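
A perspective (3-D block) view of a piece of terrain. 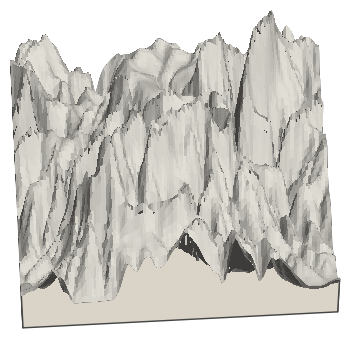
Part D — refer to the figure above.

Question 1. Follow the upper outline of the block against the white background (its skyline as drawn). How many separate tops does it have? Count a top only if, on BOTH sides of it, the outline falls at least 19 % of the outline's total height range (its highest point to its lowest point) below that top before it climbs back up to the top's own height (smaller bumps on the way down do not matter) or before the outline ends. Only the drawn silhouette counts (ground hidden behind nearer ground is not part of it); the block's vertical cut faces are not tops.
1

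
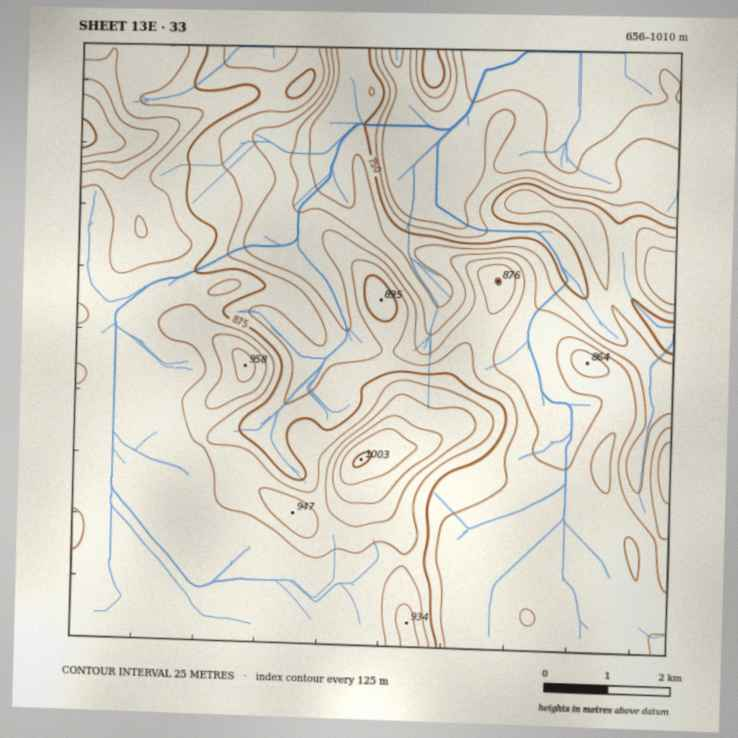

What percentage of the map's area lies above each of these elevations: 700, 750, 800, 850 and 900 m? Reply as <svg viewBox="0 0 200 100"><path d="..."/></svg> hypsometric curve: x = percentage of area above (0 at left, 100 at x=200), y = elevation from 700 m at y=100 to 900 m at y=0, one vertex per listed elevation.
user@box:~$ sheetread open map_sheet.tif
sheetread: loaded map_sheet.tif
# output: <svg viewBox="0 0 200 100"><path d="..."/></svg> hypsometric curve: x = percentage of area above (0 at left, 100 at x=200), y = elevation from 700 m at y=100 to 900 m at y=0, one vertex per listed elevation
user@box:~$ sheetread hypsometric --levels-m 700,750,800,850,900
<svg viewBox="0 0 200 100"><path d="M180 100l-9-25-21-25-50-25-69-25"/></svg>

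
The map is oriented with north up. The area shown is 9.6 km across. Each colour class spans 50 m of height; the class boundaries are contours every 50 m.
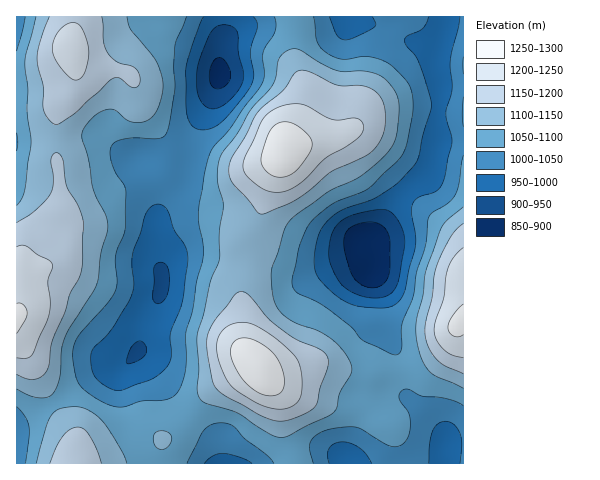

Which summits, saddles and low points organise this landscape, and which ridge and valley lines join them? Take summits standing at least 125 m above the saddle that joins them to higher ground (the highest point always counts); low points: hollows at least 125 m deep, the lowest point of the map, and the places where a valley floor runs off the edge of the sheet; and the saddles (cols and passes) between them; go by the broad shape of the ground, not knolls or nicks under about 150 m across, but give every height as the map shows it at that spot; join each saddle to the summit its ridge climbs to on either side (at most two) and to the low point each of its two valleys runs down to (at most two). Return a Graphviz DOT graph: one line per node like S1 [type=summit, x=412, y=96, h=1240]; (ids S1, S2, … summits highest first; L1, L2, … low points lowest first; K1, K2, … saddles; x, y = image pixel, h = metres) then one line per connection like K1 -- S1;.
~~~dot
graph terrain {
  S1 [type=summit, x=259, y=368, h=1290];
  S2 [type=summit, x=284, y=152, h=1286];
  S3 [type=summit, x=459, y=323, h=1259];
  S4 [type=summit, x=17, y=316, h=1258];
  L1 [type=low, x=371, y=269, h=866];
  L2 [type=low, x=220, y=74, h=885];
  K1 [type=saddle, x=248, y=260, h=1128];
  K2 [type=saddle, x=295, y=27, h=1081];
  K3 [type=saddle, x=189, y=417, h=1076];
  K4 [type=saddle, x=402, y=370, h=1060];
  K5 [type=saddle, x=190, y=159, h=1026];
  K1 -- S1;
  K1 -- S2;
  K1 -- L1;
  K1 -- L2;
  K2 -- S2;
  K2 -- L1;
  K2 -- L2;
  K3 -- S1;
  K3 -- S4;
  K3 -- L2;
  K4 -- S1;
  K4 -- S3;
  K4 -- L1;
  K5 -- S2;
  K5 -- S4;
  K5 -- L2;
}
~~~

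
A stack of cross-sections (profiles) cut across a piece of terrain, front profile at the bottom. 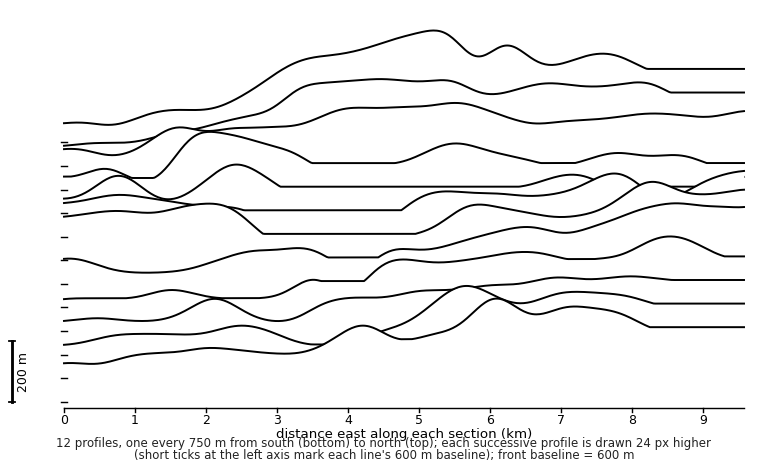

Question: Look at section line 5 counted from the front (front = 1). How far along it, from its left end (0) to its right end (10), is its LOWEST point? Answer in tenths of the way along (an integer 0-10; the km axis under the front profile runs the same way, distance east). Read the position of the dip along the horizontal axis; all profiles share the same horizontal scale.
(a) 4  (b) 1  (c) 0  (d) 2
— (b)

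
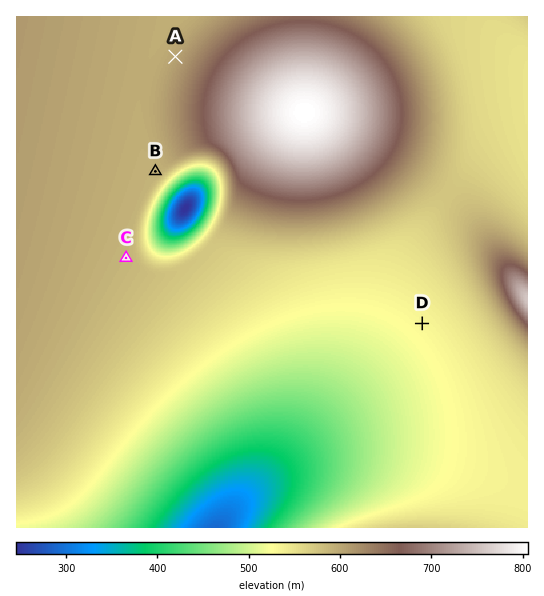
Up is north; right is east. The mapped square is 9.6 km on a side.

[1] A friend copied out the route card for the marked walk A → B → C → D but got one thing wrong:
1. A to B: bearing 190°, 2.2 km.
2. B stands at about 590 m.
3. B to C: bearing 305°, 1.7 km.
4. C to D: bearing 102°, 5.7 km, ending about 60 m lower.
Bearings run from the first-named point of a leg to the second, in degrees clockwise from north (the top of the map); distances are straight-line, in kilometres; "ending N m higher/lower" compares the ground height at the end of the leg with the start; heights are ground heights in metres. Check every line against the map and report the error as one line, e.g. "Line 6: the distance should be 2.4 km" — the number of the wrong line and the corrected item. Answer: Line 3: the bearing should be 199°.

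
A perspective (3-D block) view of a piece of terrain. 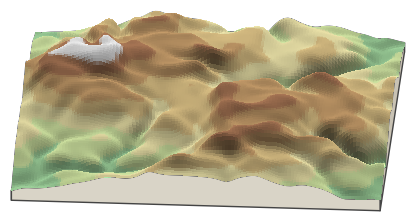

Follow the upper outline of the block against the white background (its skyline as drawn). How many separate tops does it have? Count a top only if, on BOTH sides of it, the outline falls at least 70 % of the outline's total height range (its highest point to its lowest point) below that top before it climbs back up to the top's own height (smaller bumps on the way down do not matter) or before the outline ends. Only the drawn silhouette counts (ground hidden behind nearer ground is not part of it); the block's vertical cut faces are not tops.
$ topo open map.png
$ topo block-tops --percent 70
0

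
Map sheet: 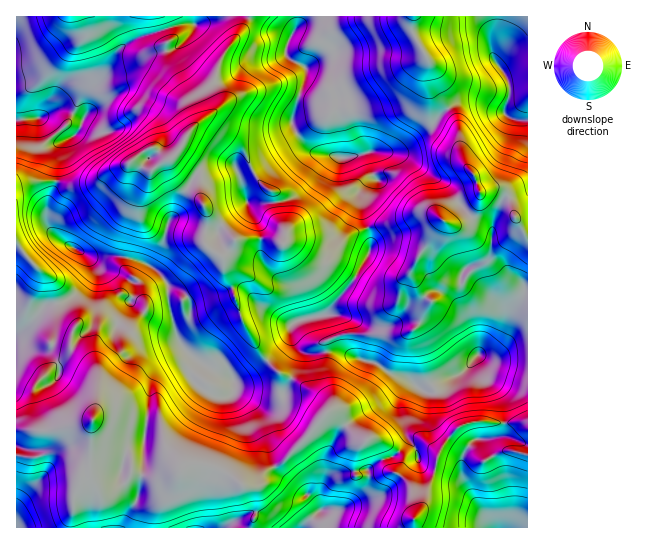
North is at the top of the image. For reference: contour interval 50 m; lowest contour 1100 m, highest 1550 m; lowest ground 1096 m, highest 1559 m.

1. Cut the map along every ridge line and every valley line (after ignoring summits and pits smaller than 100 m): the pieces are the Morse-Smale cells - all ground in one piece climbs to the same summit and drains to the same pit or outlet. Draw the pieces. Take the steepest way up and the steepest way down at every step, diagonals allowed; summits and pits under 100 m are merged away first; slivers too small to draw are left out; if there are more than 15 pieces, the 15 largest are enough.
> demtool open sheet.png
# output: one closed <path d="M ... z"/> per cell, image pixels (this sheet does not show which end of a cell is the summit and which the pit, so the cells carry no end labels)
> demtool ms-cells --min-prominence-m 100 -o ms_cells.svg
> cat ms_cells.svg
<path d="M298 16l-49 1-5 12-21 26-6 12-4 22 6 9 1 8-31 25-8 16-12 14 6 13 22 20 10 17 1 10-4 20 5 7 12 7 3 4 0 8 7 14 14 46 22 34 11 11 13 7 5-12 3-16-7-12-1-13 8-6 28-5 9-14 15-16 18-32 2-15-8-24 0-24 2-5 10-7-8-25-17 4-33-4-16-12-9-16 5-26 10-25-2-7-12-6-8-7 3-12 9-16z"/><path d="M449 109l-4 2-19 20-24 18-7 3-28 1 8 24-10 8-2 5 0 24 8 24-2 15-18 32-15 16-9 14-28 5-8 6 2 16 6 9 6 2 37-1 23 9 10 2 12 9 20 7 18 13 6 0 18-13 14-7 15-17 19 4 14-8 17-2 0-114-5-4-8-14-6-20-4-6-7-3-15 4-4-2-6-16-9-12-4-13-1-22z"/><path d="M87 255l-2 0 8 14-2 9-18 19-15 7-1 5 4 9 14 9-4 11 0 9 8 6 17 17 3 5 0 15-5 29 5-4 11-2 27 7 22 3 4 4 4 19 16 19 26 0 14 6 20 14 8 0 15-14 15-7 48-54-1-7-6-6-29-18-5 4-4 11-9 6-16 0-24-11-6 7-14 0-10-5-14-14 9-15-18-15-5-8-8-30-1-24-4-7-17-14-14-5-14-3-26 1z"/><path d="M170 159l-9 4-10 8-20-10-22 10-12 10-8 3-20 1-12-4-10 25 0 19 4 6 11 10 27 15 30 0 14 3 14 5 17 14 4 7 1 24 8 30 5 8 18 15-9 15 10 11 14 8 14 0 6-7 24 11 16 0 9-6 7-16-13-6-11-11-22-34-14-46-7-14 0-8-3-4-12-7-5-7 4-20-1-10-10-17-22-20z"/><path d="M331 411l-2 0-9 8-8 12-31 33-15 7-15 14-8 0-20-14-14-6-26 0-12 25-15 19-4 18 262 1-1-9 4-5 0-8-4-15-5-9-11-8 6-11 0-6-10-10-16-8-16 0z"/><path d="M413 16l-114 1-2 9-9 16-3 12 8 7 12 6 2 7-10 25-5 26 9 16 10 10 27 6 12 0 17-5 28 0 11-5 20-16 22-22-15-22-4-25-16-27z"/><path d="M249 16l-54 0-1 8-23 3-33 10-16 10-19 30-15 13-4 9 3 15-4 5-18-10-11 2-13 7 9 3 16 16 3 1-7 3-5 6-1 34 13 4 25-2 15-12 21-8 20-15 4 0 12 11 8-3 7-9 8-16 31-25-1-8-6-9 4-22 8-16 19-22z"/><path d="M527 349l-16 2-14 8-19-4-15 17-14 7-18 13-6 0-18-13-14-4-18-12-10-2-23-9-37 1-6-2-7 27 30 19 6 6 1 7 5 2 23 24 6 4 14-1 16 8 10 10 0 6-6 11 6 3 8 9 5 15 2 14 5-8 2-14 10-20 2-16 8-15 14-15 16-6 53 2z"/><path d="M70 360l-15 4-20 22-2 15 3 9 8 15 5 4-4 2-28-2-1 25 10 3 9 0 12-4 11-6 15-19 18-7 0 38-2 6-8 10-6 19-4 33 80 1 2-14 18-24 12-23 0-4-16-17-4-19-4-4-22-3-27-7-11 2-5 4 5-37-8-10z"/><path d="M194 16l-177 0-1 103 21 0 21-10 11 2 14 8 4-5-3-15 4-9 15-13 19-30 16-10 33-10 23-3z"/><path d="M489 421l-24 3-6 3-14 15-8 15-1 12-11 24-2 14-10 12 2 9 113-1 0-102-2-2z"/><path d="M497 16l-84 1-1 14 17 31 4 25 16 21 12-7 12-1 12 3 18 9 2-2 4-12 0-15-17-29 0-11 5-16z"/><path d="M473 100l-16 3-9 6 11 18 1 22 4 13 9 12 8 18 17-4 9 5 5 12 1 9 10 17 4 4 1-114-17-2-12-10z"/><path d="M91 421l-18 7-15 19-11 6-12 4-19-2 1 73 54-1 4-33 6-19 8-10 2-6z"/><path d="M55 181l-26 0-13 5 0 56 19 24 17 13 4 24 3 1 14-7 14-14 6-10 0-4-4-10-7-7-20-11-11-10-4-6 0-19z"/>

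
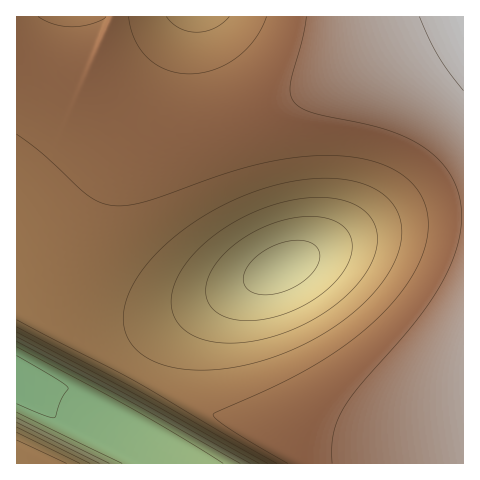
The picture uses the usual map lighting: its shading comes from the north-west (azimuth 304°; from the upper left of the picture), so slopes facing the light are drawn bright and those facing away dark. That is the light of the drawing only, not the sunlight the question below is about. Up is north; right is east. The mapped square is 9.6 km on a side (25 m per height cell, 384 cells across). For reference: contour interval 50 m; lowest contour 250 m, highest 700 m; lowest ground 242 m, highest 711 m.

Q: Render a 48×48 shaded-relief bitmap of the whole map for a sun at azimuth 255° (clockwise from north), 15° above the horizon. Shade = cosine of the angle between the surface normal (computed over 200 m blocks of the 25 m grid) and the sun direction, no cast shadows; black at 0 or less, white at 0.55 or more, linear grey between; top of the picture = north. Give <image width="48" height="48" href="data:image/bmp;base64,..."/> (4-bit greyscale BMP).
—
<image width="48" height="48" href="data:image/bmp;base64,Qk32BAAAAAAAAHYAAAAoAAAAMAAAADAAAAABAAQAAAAAAIAEAAATCwAAEwsAABAAAAAAAAAAAAAAABEREQAiIiIAMzMzAERERABVVVUAZmZmAHd3dwCIiIgAmZmZAKqqqgC7u7sAzMzMAN3d3QDu7u4A////AHdkEAAAJWd3d3ibzv/+yoh3d3d3d3d3d2UgAAAUZ3d3eIrO//7KmHd3d3d3d3d3dyAAABRnd3d3is7//tuYd3d3d3d3d3d3dwAAE2d3d3eKze/+25h3d3d3d3d3d3d3dwATV3d3d4m97/7bmHd3d3d3d3d3d3d3dxNXd3d3ib3v/tuYd3d3d3d3d3d3d3d3d2d3d3eJve/+25h3d3d3d3d3d3d3d3d3d3d3d4m97/7bl3d3d3d3d3d3h3d3d3d3d3d3ib3v/tuXd3d3d3d3d3eIiIiId3d3d3eJve/+25d3d3d3d3d3d3iIiIiIiHd3d4m87/7bl3ZmZmZ3d3d3d4iIiIiIiIh3d7zv/tuYd2ZmZmZmd3d3d4iIiIiIiIiId+/+3Jh3ZmZmZmZmZ3d3d4iIiIiIiIiIiP/sqHd3ZmZmZmZmZnd3d4iIiIiIiIiIiNyod3d3ZmZmZmZmZmd3d4iIiIiIiIiIiJh3d3d3ZmZmZmZmZmZ3d4iIiIiIiIiIiHd3d3d3ZmZmZVVWZmZ3d4iIiIiIiIiIiHd3d3d3ZmZmVVVVZmZ3d4iIiZmZmIiIiHd3d3d3ZmZmVVVVZmZnd4iImZmZmZiIiHd3d3d3dmZmZVVVVmZnd4iJmZmZmZmIiHd3d3d3dmZmZVVVVmZnd4iJmZmZmZmYiHd3d3d3d2ZmZmVVZmZnd4iJmZmZmZmZiHd3d3d3d3ZmZmZmZmZnd4iJmZmZmZmZmHd3d3d3d3dmZmZmZmZnd4iJmZmZmZmZmXd3d3d3d3d2ZmZmZmZnd4iJmZmZmZmZmXd3d3d3d3d3ZmZmZmZnd4iImZmZmZmZmXd3d3d3d3d3d2ZmZmZ3d4iImZmZmZmZmXd3d3d3d3d3d3dmZmd3d3iIiZmZmZmZmXd3d3d3d3d3d3d3d3d3d3iIiZmZmZmZmXd3d3d3d3d3d3d3d3d3d3iIiJmZmZmZmXd3d3d3d3d3d3d3d3d3d3iIiIiZmZmZiHd3d3d3d3d3d3d3d3d3d3iIiIiImZmIiHd3d3d3d3d3d3d3d3d3d3eIiIiIiIiIiHd3d3d3d3d3d3d3d3d3d3eIiIiIiIiIiHd3d3d3d3d3d3d3d3d3d3eIiIiIiIiIiHd3d3d3d3d3d3d3d3d3d3d4iIiIiIiIiHd3d3d3d3d3d3d3d3d3d3d3iIiIiIiIiHd3d3d3d3d3d3d3d3d3d3d3iIiIiIiIiHd3d3d3d3d3d3d3d3d3d3d3d4iIiIiIiHd3d3d3d3d3d3d3d3d4iIh3d3d4iIiIiHd3d3d3d3d3d3d3d3iIiIiId3d3d3eIiHd3d3d3d3Znd3d3d4iIiIiIh3d3d3d3d3d3d3d3dmZmZ3d3eIiIiIiIh3d3d3d3d3d3d3d3ZmZmZnd3eIiIiIiIiHd3d3d3d3d3d3d3ZmZmZmd3eIiIiIiIiHd3d3d3d3d3d3eHZmZmZmd3iIiIiIiIiId3d3d3d2Zmd3eHZmVmZmd3iIiIiIiIiId3d3d3d2ZmZ3d4dlVVZmd3iIiIiIiIiId3d3d3dw=="/>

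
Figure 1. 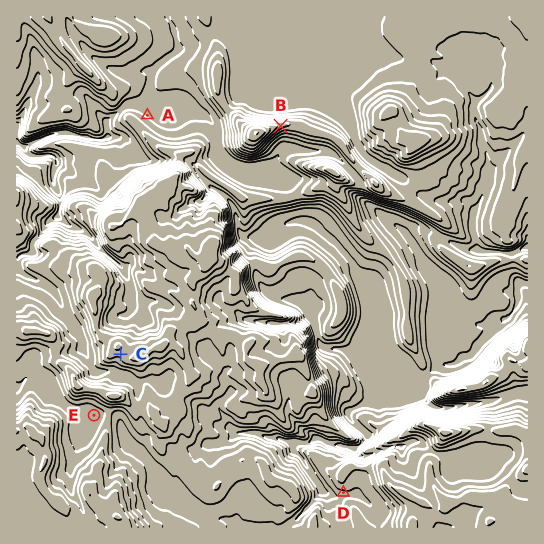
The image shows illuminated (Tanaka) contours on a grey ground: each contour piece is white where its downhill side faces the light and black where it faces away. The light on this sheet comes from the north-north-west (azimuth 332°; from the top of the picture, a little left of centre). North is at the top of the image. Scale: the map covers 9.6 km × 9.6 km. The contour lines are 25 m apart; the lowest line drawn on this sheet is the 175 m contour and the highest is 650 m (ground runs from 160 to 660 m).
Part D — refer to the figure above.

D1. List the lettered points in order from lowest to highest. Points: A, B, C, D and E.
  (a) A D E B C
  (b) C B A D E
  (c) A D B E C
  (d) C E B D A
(c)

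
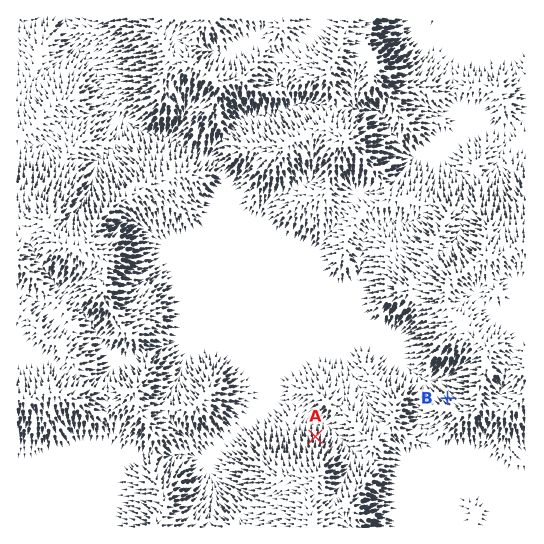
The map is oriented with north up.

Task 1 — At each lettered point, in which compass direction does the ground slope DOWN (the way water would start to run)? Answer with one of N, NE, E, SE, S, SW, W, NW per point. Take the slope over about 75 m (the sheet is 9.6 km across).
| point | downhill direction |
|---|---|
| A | N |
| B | NW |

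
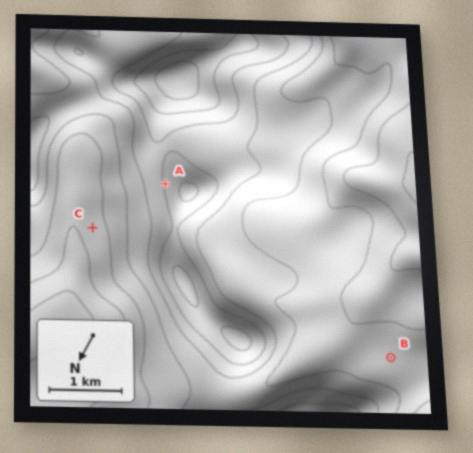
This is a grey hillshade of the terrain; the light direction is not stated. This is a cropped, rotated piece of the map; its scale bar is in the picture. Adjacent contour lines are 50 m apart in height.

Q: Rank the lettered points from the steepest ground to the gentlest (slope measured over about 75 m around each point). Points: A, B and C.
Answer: A C B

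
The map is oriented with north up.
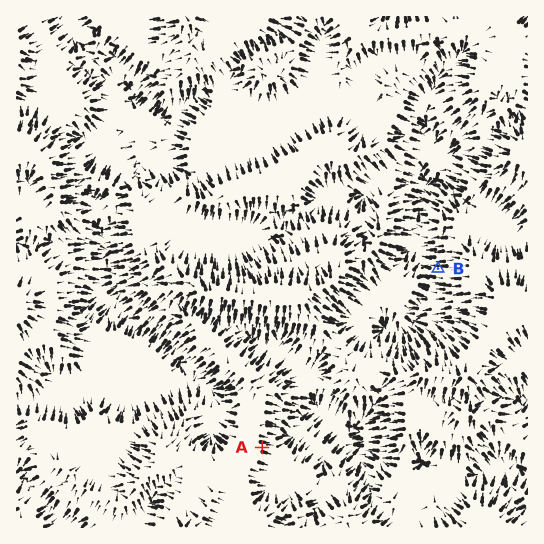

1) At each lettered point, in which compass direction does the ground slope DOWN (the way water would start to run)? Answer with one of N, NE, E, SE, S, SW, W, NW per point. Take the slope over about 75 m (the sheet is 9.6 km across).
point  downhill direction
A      E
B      W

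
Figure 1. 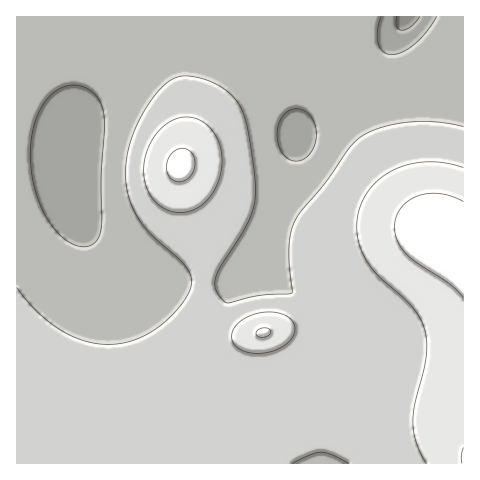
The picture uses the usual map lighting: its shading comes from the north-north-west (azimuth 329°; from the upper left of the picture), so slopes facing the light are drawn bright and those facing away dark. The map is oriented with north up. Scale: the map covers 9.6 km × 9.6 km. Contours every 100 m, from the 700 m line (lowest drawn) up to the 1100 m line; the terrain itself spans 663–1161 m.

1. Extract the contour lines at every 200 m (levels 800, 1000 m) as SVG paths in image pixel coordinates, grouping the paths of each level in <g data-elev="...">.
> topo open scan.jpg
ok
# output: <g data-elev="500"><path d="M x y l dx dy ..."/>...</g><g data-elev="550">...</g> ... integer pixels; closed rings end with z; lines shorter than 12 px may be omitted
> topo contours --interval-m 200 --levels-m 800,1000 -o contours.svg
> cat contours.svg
<g data-elev="800"><path d="M81 247l-8-3-10-6-8-8-8-12-11-26-6-31 2-29 4-13 5-11 7-10 7-7 8-4 10-2 12 3 10 7 7 10 2 15-3 55 0 55-3 8-3 5-6 3z"/><path d="M291 160l-7-5-4-7-3-9 1-10 2-9 5-7 7-4 7 0 8 3 6 7 3 10 0 10-3 10-6 8-8 4z"/><path d="M437 17l-10 15-11 11-12 8-12 4-8-3-5-7-2-13 4-15"/></g><g data-elev="1000"><path d="M249 353l18-1 18-7 6-5 3-7 1-6-3-6-8-6-14-3-15 2-13 6-9 9-1 6 0 5 6 8z"/><path d="M172 211l15 1 15-7 12-13 7-18 1-19-5-17-10-13-14-7-15 0-14 8-12 14-7 18-1 17 4 17 10 12z"/><path d="M463 168l-17-5-19-1-17 2-17 6-13 9-11 11-8 14-4 16 1 21 9 21 12 15 33 30 8 11 5 11 2 13-1 15-11 47-2 19 3 19 10 21"/></g>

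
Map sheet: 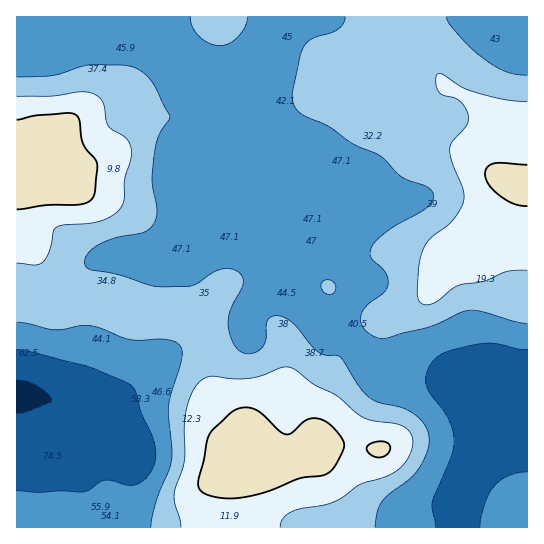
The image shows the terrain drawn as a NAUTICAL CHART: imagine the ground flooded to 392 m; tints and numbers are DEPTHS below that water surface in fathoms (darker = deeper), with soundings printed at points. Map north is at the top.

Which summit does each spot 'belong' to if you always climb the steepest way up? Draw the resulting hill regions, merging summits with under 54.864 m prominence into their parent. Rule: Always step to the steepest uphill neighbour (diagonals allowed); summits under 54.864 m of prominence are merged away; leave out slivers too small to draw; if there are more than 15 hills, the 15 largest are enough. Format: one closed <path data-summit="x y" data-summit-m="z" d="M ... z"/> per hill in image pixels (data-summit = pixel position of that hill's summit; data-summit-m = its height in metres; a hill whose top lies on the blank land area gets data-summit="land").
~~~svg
<path data-summit="land" d="M226 97l-1 8 3 9 56 133 1 28 3 11-18 3-13 10-8 8-6 17-34 1-18 8-45 46-47 37-22-9-7 0-23-8-10 2-20 0-1 126 511 1 1-115-71-30-28-4-44 0-12-9-16-27-10-11-9-5-16-3-9-7 6 3 7-1 17-8 12-16 1-16-27-37-28-68z"/><path data-summit="land" d="M527 16l-249 0-2 11-11 26-15 15-23 7-19-1 11 11 9 16 73 73 28 68 27 37-1 16-8 12-13 9-18 3 6 5 16 3 9 5 10 11 16 27 12 9 44 0 28 4 69 29 2-1z"/><path data-summit="land" d="M126 17l-59 0-20 8-14 18-17 3 0 355 21 0 10-2 23 8 7 0 21 9 48-37 45-46 18-8 34-1 6-17 8-8 13-10 18-3-5-43-52-122-6-16 0-7-6-13-12-12-21-12-36-36-7-4z"/>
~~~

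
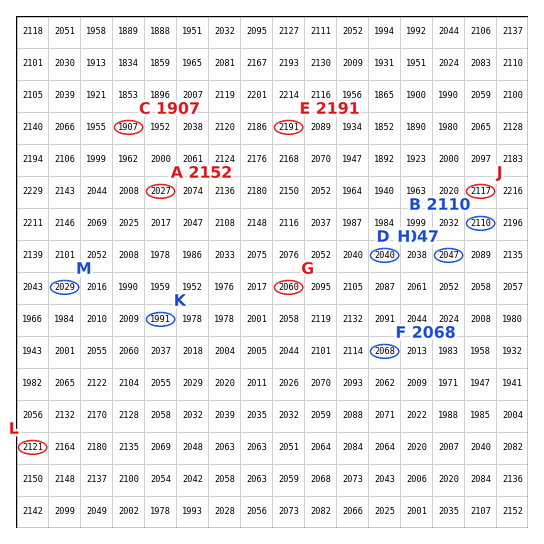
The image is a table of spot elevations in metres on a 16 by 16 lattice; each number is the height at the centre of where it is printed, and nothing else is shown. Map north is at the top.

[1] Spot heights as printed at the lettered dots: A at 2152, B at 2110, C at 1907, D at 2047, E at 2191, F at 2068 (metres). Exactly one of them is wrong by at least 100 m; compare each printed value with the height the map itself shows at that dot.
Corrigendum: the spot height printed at A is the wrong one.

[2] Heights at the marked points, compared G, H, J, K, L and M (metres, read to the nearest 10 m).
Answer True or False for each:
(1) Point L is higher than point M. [True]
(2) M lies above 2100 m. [False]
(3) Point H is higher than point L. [False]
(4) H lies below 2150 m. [True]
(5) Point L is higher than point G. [True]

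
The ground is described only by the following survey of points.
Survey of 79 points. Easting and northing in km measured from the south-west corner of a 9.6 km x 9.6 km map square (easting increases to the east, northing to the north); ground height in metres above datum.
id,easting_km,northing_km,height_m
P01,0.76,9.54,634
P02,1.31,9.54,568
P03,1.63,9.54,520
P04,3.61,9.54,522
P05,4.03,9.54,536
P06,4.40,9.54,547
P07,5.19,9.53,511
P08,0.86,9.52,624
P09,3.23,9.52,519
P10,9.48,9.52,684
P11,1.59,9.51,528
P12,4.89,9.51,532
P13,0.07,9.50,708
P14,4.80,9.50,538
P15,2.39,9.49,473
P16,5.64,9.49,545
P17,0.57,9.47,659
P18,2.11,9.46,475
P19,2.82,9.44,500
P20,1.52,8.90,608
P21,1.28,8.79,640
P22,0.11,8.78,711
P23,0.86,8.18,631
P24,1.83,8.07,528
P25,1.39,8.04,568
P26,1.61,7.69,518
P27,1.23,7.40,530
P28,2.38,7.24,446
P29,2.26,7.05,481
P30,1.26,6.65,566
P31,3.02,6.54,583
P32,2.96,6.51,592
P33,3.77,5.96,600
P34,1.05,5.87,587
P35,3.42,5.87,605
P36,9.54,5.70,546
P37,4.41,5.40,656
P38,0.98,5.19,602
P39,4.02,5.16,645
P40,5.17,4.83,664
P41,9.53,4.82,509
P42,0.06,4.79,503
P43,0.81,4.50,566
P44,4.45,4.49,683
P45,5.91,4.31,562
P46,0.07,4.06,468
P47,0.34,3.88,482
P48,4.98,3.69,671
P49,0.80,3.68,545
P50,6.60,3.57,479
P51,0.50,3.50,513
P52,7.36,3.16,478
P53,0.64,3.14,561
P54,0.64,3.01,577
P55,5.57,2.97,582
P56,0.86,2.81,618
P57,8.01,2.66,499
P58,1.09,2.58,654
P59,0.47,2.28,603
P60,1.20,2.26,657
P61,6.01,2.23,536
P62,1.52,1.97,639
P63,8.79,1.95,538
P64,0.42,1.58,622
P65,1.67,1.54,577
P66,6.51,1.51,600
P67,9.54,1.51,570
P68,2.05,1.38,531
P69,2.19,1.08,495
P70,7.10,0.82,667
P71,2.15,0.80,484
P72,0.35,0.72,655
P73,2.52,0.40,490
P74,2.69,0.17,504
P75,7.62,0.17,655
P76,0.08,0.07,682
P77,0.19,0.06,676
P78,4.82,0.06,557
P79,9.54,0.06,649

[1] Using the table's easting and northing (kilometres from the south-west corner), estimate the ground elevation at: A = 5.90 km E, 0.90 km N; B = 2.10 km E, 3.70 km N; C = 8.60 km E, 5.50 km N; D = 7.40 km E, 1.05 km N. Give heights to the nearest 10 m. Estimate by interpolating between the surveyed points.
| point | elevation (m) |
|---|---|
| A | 590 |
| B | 650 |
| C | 520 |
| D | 650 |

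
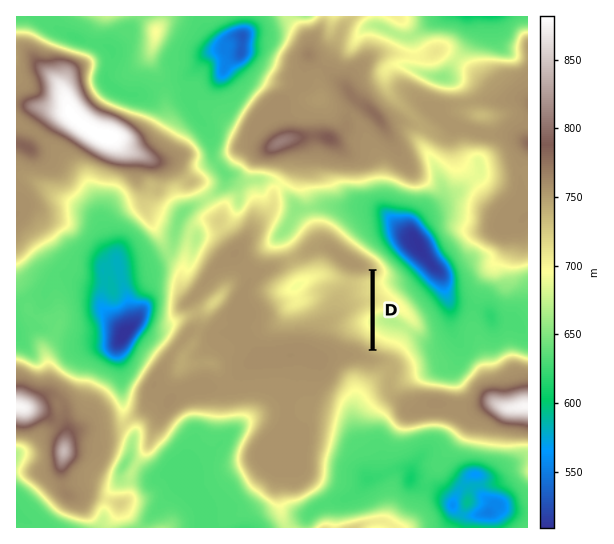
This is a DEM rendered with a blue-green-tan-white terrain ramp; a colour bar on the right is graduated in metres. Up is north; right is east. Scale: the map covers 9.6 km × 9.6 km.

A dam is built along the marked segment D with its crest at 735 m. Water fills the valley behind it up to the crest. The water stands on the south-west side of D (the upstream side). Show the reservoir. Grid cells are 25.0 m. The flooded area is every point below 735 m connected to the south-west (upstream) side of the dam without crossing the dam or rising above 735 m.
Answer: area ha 171.7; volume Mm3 27.79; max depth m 45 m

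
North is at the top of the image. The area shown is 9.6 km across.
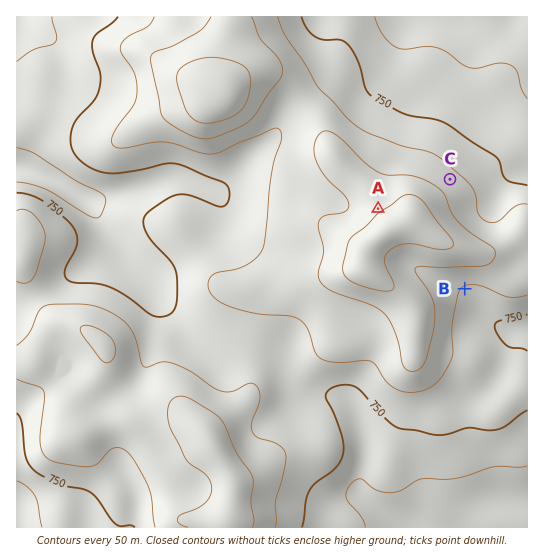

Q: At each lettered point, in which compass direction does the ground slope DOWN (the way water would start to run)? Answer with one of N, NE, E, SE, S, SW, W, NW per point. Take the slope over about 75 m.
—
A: NW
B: SE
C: NE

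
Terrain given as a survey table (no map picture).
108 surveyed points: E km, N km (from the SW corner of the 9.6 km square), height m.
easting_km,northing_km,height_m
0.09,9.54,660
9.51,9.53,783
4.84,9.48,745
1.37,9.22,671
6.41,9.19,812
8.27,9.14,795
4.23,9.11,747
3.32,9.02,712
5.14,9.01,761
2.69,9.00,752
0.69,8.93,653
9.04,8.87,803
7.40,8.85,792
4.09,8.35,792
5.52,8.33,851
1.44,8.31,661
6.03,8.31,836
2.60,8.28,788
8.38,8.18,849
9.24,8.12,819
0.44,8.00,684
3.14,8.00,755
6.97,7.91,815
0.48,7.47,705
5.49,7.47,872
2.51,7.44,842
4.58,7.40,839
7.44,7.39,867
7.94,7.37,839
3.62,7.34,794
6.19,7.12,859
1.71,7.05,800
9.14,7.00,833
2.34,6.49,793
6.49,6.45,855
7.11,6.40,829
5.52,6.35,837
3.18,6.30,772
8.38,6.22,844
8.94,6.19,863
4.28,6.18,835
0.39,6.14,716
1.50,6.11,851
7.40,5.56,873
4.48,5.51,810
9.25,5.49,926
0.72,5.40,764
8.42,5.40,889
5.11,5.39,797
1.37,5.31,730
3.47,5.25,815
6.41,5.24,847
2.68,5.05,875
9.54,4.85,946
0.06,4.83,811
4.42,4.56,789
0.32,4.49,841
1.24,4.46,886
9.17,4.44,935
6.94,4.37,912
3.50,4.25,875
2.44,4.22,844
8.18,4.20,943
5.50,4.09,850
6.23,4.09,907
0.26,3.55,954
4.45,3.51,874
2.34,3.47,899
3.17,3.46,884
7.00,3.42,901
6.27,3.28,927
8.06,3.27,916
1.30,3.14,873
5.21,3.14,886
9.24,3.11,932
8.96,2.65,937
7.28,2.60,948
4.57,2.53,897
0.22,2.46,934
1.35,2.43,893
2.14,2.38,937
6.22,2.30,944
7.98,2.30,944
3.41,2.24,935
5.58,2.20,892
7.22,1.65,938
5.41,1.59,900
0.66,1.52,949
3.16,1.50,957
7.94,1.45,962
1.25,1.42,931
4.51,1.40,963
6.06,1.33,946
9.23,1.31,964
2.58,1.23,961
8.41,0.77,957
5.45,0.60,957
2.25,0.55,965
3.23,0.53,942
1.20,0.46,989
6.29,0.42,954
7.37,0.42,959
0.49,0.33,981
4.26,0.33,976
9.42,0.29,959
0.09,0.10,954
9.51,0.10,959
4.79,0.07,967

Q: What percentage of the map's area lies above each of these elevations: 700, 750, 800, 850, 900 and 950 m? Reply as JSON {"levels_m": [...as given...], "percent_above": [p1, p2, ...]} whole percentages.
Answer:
{"levels_m": [700, 750, 800, 850, 900, 950], "percent_above": [94, 89, 79, 57, 37, 14]}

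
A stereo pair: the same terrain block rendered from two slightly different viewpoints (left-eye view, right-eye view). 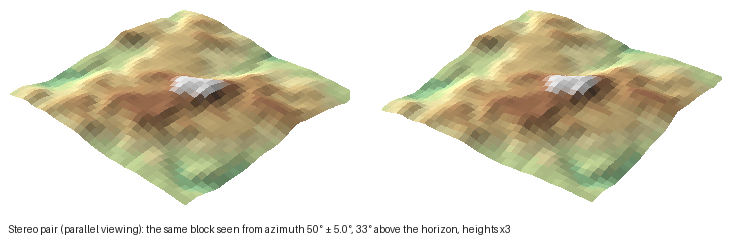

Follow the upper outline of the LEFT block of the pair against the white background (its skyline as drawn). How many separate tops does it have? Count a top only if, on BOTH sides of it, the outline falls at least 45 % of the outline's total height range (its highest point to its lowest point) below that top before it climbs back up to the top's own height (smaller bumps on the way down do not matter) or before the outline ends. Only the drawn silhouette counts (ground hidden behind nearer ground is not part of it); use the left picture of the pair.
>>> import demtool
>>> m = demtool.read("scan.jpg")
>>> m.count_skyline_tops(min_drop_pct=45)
1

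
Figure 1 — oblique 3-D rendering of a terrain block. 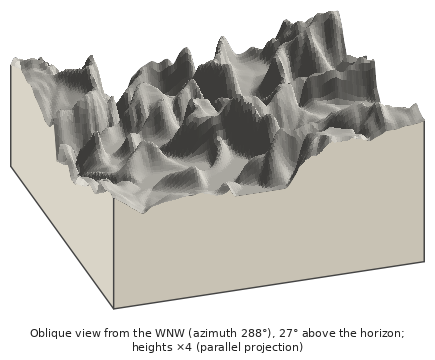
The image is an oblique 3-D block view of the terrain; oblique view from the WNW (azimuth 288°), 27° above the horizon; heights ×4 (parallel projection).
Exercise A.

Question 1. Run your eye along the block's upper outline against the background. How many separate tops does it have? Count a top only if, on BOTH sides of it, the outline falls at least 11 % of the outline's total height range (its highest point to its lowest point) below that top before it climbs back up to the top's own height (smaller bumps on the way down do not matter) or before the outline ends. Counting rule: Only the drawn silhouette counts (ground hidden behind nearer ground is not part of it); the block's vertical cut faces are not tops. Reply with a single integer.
4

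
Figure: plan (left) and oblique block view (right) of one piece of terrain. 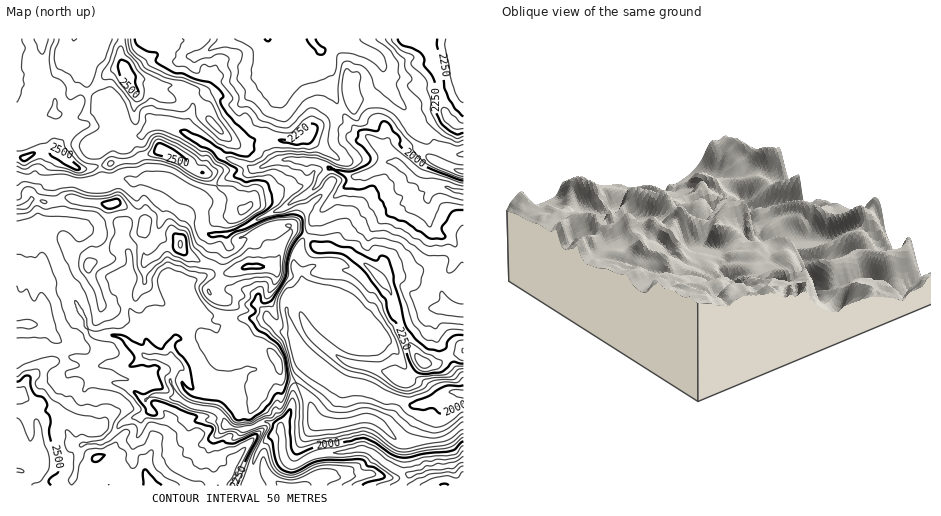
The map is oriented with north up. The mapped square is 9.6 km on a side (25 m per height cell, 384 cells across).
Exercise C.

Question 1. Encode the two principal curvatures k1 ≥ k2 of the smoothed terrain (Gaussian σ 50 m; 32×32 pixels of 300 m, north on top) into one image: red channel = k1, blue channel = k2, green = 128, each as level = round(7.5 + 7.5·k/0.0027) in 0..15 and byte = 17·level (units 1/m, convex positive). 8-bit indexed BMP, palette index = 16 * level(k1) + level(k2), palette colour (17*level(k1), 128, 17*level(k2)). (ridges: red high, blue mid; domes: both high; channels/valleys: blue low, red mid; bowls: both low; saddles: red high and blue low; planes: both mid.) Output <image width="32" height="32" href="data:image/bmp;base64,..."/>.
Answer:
<image width="32" height="32" href="data:image/bmp;base64,Qk02CAAAAAAAADYEAAAoAAAAIAAAACAAAAABAAgAAAAAAAAEAAATCwAAEwsAAAABAAAAAAAAAIAAABGAAAAigAAAM4AAAESAAABVgAAAZoAAAHeAAACIgAAAmYAAAKqAAAC7gAAAzIAAAN2AAADugAAA/4AAAACAEQARgBEAIoARADOAEQBEgBEAVYARAGaAEQB3gBEAiIARAJmAEQCqgBEAu4ARAMyAEQDdgBEA7oARAP+AEQAAgCIAEYAiACKAIgAzgCIARIAiAFWAIgBmgCIAd4AiAIiAIgCZgCIAqoAiALuAIgDMgCIA3YAiAO6AIgD/gCIAAIAzABGAMwAigDMAM4AzAESAMwBVgDMAZoAzAHeAMwCIgDMAmYAzAKqAMwC7gDMAzIAzAN2AMwDugDMA/4AzAACARAARgEQAIoBEADOARABEgEQAVYBEAGaARAB3gEQAiIBEAJmARACqgEQAu4BEAMyARADdgEQA7oBEAP+ARAAAgFUAEYBVACKAVQAzgFUARIBVAFWAVQBmgFUAd4BVAIiAVQCZgFUAqoBVALuAVQDMgFUA3YBVAO6AVQD/gFUAAIBmABGAZgAigGYAM4BmAESAZgBVgGYAZoBmAHeAZgCIgGYAmYBmAKqAZgC7gGYAzIBmAN2AZgDugGYA/4BmAACAdwARgHcAIoB3ADOAdwBEgHcAVYB3AGaAdwB3gHcAiIB3AJmAdwCqgHcAu4B3AMyAdwDdgHcA7oB3AP+AdwAAgIgAEYCIACKAiAAzgIgARICIAFWAiABmgIgAd4CIAIiAiACZgIgAqoCIALuAiADMgIgA3YCIAO6AiAD/gIgAAICZABGAmQAigJkAM4CZAESAmQBVgJkAZoCZAHeAmQCIgJkAmYCZAKqAmQC7gJkAzICZAN2AmQDugJkA/4CZAACAqgARgKoAIoCqADOAqgBEgKoAVYCqAGaAqgB3gKoAiICqAJmAqgCqgKoAu4CqAMyAqgDdgKoA7oCqAP+AqgAAgLsAEYC7ACKAuwAzgLsARIC7AFWAuwBmgLsAd4C7AIiAuwCZgLsAqoC7ALuAuwDMgLsA3YC7AO6AuwD/gLsAAIDMABGAzAAigMwAM4DMAESAzABVgMwAZoDMAHeAzACIgMwAmYDMAKqAzAC7gMwAzIDMAN2AzADugMwA/4DMAACA3QARgN0AIoDdADOA3QBEgN0AVYDdAGaA3QB3gN0AiIDdAJmA3QCqgN0Au4DdAMyA3QDdgN0A7oDdAP+A3QAAgO4AEYDuACKA7gAzgO4ARIDuAFWA7gBmgO4Ad4DuAIiA7gCZgO4AqoDuALuA7gDMgO4A3YDuAO6A7gD/gO4AAID/ABGA/wAigP8AM4D/AESA/wBVgP8AZoD/AHeA/wCIgP8AmYD/AKqA/wC7gP8AzID/AN2A/wDugP8A/4D/AJW1hJWVhpeFlrinppaXt9Rwlvbl98e2tdPj87Czx9nFl5a2p6OnhqeEt3Z2h4aG95D1hGCAx9jX17SAopOAgKCGl6eGksbWp5THhoeGlabX9+CDs8VwgHCAcJbYt5aXo5a3dYWVs6DlgreolrbFsML084GD57enl3WV6MfX9vfklbiWpbe32JCgxqWWtcWgwMDQkIG42ef39+fIl4Z1ZOeFtaWmhoanyNeg9sawsKDXx+jVkLfHhXanqJWVc4aGtcilhpaFlqenkLDAkOfHt4aXuLWw9qeFdoSCgKGUkoOA5ZR1hbeElKS3qLTSpJiHhZenxvO1dHWEc3PH+dWDhLSEtqampYWFhZSn1pCmhpeXhXXno3R1g9b397eT1fnnk4aFlZSVp6e4k5KitaaXl5eXlvmRdJT3tXR0hoH4laTohoanpriSkpKmlqiUhaiGd6fHtYCU94R2d3Zi5rZ1hci4t6d2lMSWp5aGl5eGloaWtYPBkdeFd3d3dJT2hoWmhoeGp4dzp7inlIaXh3eDpLXEkPSBt4aHd4WEx8eGdXWFh5aXhYWmppTWhpaGhNfXt7TB5HGGd3Z2hZXmpnSHhoiXhqiEhdZ1dZTXZHaC1MWUhHL2ooOVhoamtueEl4eGh4eGpoSm54WFo+djc6bExOf49/mQk7W2paT3poeXl4eXh4eUl6W3p5ajx9TX9qWVdKaG1qCkxrTV1pSol5eWqLaHh4WodYW2hKWklPmlc6TDxJWW9qDIt4WWlZeYhoWEtYV2hoZ2dqZ0psijxrOStMCw9ef5w3WHp5aEloaGhJen1oOVdYR0xaTEyKOElpWXufjAkKLkgpaYl4eFdYaFl7jE9eb3+PX3+IK1hoaGdXWmuMjGsKD2kZanl4eXl5S4hLOTcoCQcHGidYWHhYKjwraV15a35qD5onW3l5aUgnCgonOlo/f05IOTc3KC9vr304CAtqeV87DAkZCmg5OU9vj35cf3hHPV5Pf09/fYxYCQxraAgICg9tjIx5ODtve0cnSUpqRkdYWFlKP6loJwtfemtuf36MaGhYRyg6WlpIOkh4aFlse2loa0kZGBg6b4lZamloTI2ZaVo8aDp8iTpviWl6inlYV2dPZjhZaU6KZ0uHV1ZaanlaPHdKTGhpT5pYaXp5XIhXZz96TIuKS2pKWDhXZ2lpeFxbfHtoR2hdd1hoenp5WlhKX3pcbW6LalhZZ2d4eGh4TXh4aEp6eF1nWGh6WGdoXW6MellYSDlaiWdYeHh4d3dNi4lnWVlqbGdZanpXV3hnT3poOEhHKkuLeWh4eHh4aFxoWFdJSlx6aGlLi3hIeHc/ZShpeXt8WSlZWGlpeno7aWlaW12cbHhYY="/>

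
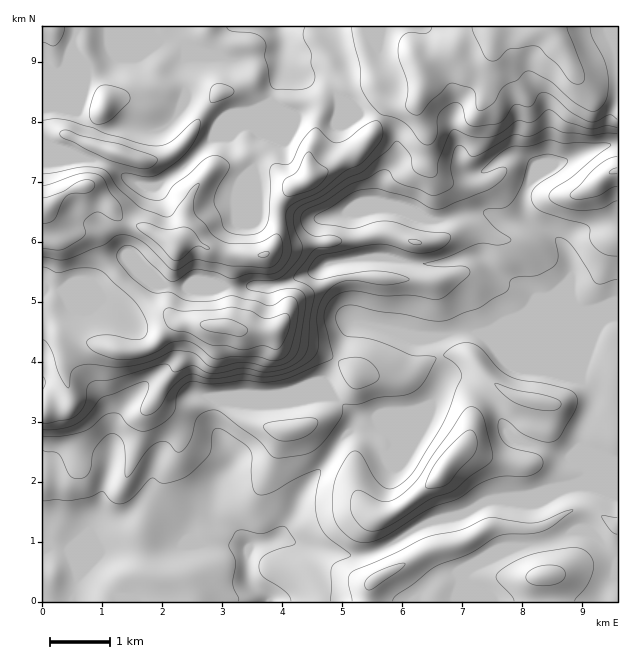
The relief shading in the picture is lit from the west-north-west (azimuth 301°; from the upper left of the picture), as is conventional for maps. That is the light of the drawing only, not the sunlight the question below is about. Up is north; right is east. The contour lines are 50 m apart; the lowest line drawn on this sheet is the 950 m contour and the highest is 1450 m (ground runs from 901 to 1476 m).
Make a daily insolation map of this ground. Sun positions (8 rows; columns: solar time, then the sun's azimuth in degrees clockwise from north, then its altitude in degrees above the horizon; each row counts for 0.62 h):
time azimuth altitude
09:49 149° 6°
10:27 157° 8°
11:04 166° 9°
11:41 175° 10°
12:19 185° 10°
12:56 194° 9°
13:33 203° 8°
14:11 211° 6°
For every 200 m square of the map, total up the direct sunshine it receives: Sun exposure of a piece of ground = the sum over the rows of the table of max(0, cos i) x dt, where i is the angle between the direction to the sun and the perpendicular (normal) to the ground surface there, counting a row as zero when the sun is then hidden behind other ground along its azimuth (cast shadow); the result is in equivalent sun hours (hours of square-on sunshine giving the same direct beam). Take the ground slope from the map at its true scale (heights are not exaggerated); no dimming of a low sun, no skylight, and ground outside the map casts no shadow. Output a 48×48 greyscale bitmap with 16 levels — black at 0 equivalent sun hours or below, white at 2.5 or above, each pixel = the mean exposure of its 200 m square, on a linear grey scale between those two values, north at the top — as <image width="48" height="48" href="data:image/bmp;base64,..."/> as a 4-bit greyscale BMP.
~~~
<image width="48" height="48" href="data:image/bmp;base64,Qk32BAAAAAAAAHYAAAAoAAAAMAAAADAAAAABAAQAAAAAAIAEAAATCwAAEwsAABAAAAAAAAAAAAAAABEREQAiIiIAMzMzAERERABVVVUAZmZmAHd3dwCIiIgAmZmZAKqqqgC7u7sAzMzMAN3d3QDu7u4A////AFVEREVVVUREM2hlVFVWZlREREVWd3dlVFVENFVVVURENZhlRFVFiHVERFVmiZhmVDREMzMyIjRFVlVENEIBNohlREMyIjNFVDNEQyIiIiMzRDMyIhEAADeIhkQxAAAjRERERFVVREREVDIjRWiFEAE1eYVEIQESNVVURVVVVURFaHVWd4mrtQAAAmd2ZlM0VlVVVVRVVVRFZ2dVVnd4raQQAAIyI1ZmZHd3Z3VVVVVVZmZkVVVTJsyWQgABERNVMZmaiJhVVVVEVmZlREQxADrMuFRERDERE3eIdWhlZmVURWd3QzMhAAOsuph3dURERFVmZUZ2eHZkRFd4YyIhAAE3iqmJmGVERFVVVUV2Z3d1RFeIhSIiIhESeIdlRVRERGZVVlV3ZmZVZniZhzIjQzIQNmQhE1VEVcuYd3aJdlVWmpmZmGIkRDIQEzIkZ4dVVf7aiImahlV5qFM0Z4ZUREMhESNGZmdlVYm7iHaJhmiXMQAAElZlREMiISRnd3h1RSVniXQ2dDREQyEQETeYh2QzISWIdkRVVTZEepdEiGiHZnZURGiaqYdUMkdSEAAkVVZWiaqFfO/////qZXdmVVZVRGMAAAE0VWVoq97rec3/////2mMzMzRWZkEBEjRERGZ5q7rOyau8/sy6lzERIhI0UxE0RERERHdlQhAnzdyruph2VCEAETMyEBNERERERGVDIiI0ermYZVV2QyIiNFVVRERERERERFM0RERVVDERAAA2VDRWZneHdmVERERERFREREVjEAAAAAAUZ3d4iIiId2ZVRERFRERERWYwAAAAAAABSKuquqqYd3ZlVURFZVVEVmMzVBACIREAAoq6qYdmd2VVZlRFZniHdjNGrJmqvf2EEAEREAAANEV3dmVWZ9y6hTRqu8y5mZmZh1MQAViGQ0d3ZlVneKmamHirhoYxEBNEe83LvduqmHZVVUV3d2VWeL22ETEAAAExARE1dRACVmVDIldlRJZEV4UQAAEQAAEyAAAAAAABIzMzNomXZFZWdkEAASIiIiR5hjIiERSIdlZ2aavLlxSIdBAAAkVDREWv/rhVaKupmZh2VniaqQA2UgAAETZkRERZ3t3Lq7qYZWd2QRAVmwAAASWpQANmVFMBRr3adnl1MzNWUxABNxAABLyIlhAjVTEBEUm7l1VVWJU0VDIQADERRTEAJ1EAIiACIhNql3eHZpuHqYhTEEZTEAAAAWQjIiMhEhAmdnd3mqvLy7u8lxEAAAASESZUREQyEiIBSJdViru6qqvf/hABV0RVQxV1RERENUQjapdnZpmJmZrLyUMzNFVEVDSKhlRVQ0RnZVaJhlZoiJqoh0REISNERERFZ1MREkVmVEZ4h1VoaKqGVUREMREjNEIBJEMzNENERWVWd2Z3aZdkREVEQyIzRDMiIjRFVURURWVWZmd3eHZDNGVFNERDRERFVUREREVURVNFVWZndmUyNGZERERERFZURDRFVEVUQxEjRWVWdlQjNGVURERERFVCIiNENEVEQyIzRVVVVlM0RA=="/>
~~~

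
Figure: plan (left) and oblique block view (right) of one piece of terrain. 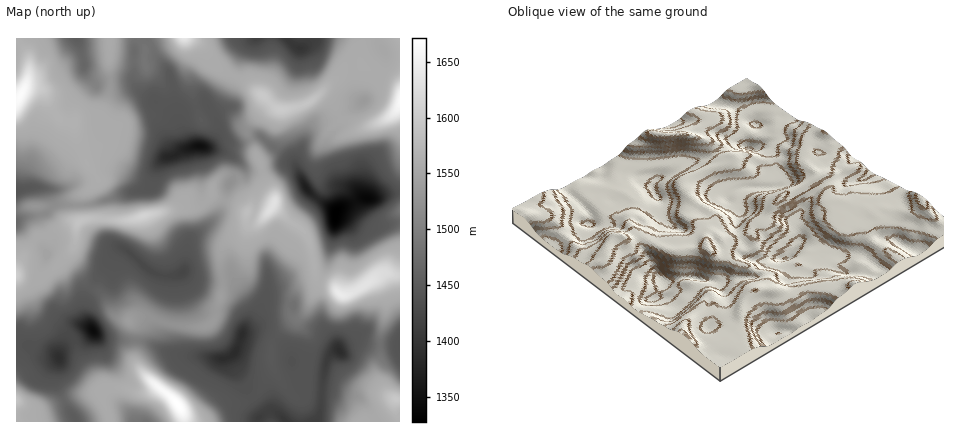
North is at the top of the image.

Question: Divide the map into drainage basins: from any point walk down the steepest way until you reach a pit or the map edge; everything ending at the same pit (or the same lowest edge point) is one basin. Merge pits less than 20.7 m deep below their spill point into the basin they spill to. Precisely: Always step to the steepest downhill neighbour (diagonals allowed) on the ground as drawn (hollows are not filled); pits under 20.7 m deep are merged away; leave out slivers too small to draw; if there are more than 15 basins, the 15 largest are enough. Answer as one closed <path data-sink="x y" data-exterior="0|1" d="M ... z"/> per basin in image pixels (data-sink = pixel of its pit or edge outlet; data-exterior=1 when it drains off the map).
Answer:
<path data-sink="336 214" data-exterior="0" d="M400 38l-36 0-5 16 2 6-11-1-10 15-28 27-14 6-14 3-4 0-10-6-19 18-4 8 14 34 4 16 9 14 1 8-2 4 32 26 5 12 7 34 15 7 10 10 4 0 14-6 20-15 20 0z"/><path data-sink="200 146" data-exterior="0" d="M190 38l-80 0 0 54-4 12-8 14-20 2-4 2 1 12 8 16 3 12 12 16 0 4-8 7-10 7 0 25 6-2 44 1 52-13 14 0 8-3 7-8 3-12 8-9 4-1 8 1 6 5 10 20 0 6-3 6 1 2 14 4 10-10 3-10-10-18-4-16-14-32 4-10 20-18-25-23-34-16-8-17z"/><path data-sink="234 352" data-exterior="0" d="M272 206l-14 16-6 0-4-4 0 8-2 4-22 14-4 14 3 30-7 28-4 7-10 4-14 0-42-10-10 1-7 4 7 8 0 34 7 10 23 19 12 11 6 12 6 4 14 0 24-16 10 0 12-4 9-8 15-21 20 26 8 1 5-6 1-16-2-12 5-22-12-20 19-35 17 1-18-10-7-34-5-12z"/><path data-sink="182 272" data-exterior="0" d="M212 195l-8 9-8 3-14 0-52 13-48 0-5 4-2 20-7 12 0 4 17 22 17 12 9 18 9 6 10 3 6-3 10-1 34 9 26 0 9-8 8-30-3-24 1-14 7-10 14-7 6-7-1-14-3-2-8-6z"/><path data-sink="340 350" data-exterior="0" d="M374 280l-28 15-4 0-8-7-6-2-8 0-5 6-16 30 12 20-5 22 2 24-4 9-10 0-20-26-15 21-9 8-12 4-10 0-18 13-10 4-10-1-6-4 0 6 182 0 16-8 13-14-11-10-9-18 0-4 5-10 0-22 6-24 0-12-7-16z"/><path data-sink="94 330" data-exterior="0" d="M68 254l-26 24-24-3-2 3 13 12 7 18 35 28 10 22 21 31 22-1 12 4 14-3 5-5-12-10-8-12 1-32-2-4-6-6-12-4-5-4-9-18-12-7-21-25z"/><path data-sink="16 192" data-exterior="1" d="M34 88l-10 0-8 12 0 110 14-4 10 1 5 17 9 7 16-9 10 0 0-26 10-7 8-7 0-4-12-16-3-12-8-16-1-10-14-4-16-26z"/><path data-sink="300 48" data-exterior="0" d="M362 38l-171 0 13 10 8 17 34 16 30 27 8 2 14-3 14-6 28-27 10-15 10 1z"/><path data-sink="76 38" data-exterior="1" d="M110 38l-92 0 11 20 0 16-4 14 15 2 15 24 7 7 12 2 4-3 20-2 8-14 4-12z"/><path data-sink="58 358" data-exterior="0" d="M18 279l8 15 4 12 3 36-17 26 0 32 20 11 10-2 26-13 24-3 6-3-21-32-10-22-35-28-7-18z"/><path data-sink="146 422" data-exterior="1" d="M156 385l-14 7-18-4-20 1-2 9 7 22 75 2 0-6-6-12z"/><path data-sink="400 344" data-exterior="1" d="M388 273l-8 1-7 6 6 4 7 16 0 12-6 24 0 22-4 6-1 8 9 18 8 8 8 2 0-124z"/><path data-sink="16 222" data-exterior="1" d="M38 206l-8 0-14 4 0 57 22-31 8 0 8-4-9-8-5-16z"/>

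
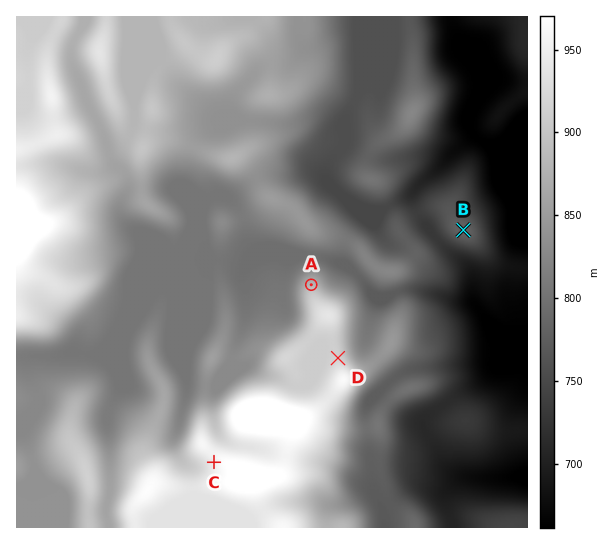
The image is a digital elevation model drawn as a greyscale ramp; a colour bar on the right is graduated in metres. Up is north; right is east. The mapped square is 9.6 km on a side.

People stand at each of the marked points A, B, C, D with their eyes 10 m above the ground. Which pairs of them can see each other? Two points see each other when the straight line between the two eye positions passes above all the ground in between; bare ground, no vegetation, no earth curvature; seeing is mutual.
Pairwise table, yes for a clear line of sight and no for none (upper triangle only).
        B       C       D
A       yes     no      no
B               no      yes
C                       no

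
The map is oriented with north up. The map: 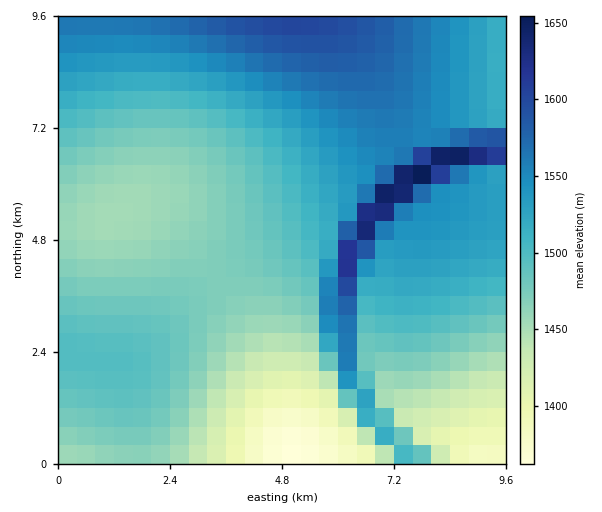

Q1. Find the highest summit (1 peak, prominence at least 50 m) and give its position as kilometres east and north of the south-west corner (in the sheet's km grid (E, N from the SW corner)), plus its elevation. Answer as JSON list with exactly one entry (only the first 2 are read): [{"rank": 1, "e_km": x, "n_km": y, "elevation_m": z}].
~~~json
[{"rank": 1, "e_km": 7.61, "n_km": 6.16, "elevation_m": 1669}]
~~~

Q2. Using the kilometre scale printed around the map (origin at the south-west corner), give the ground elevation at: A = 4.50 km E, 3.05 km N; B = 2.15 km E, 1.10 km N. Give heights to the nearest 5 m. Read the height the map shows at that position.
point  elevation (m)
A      1455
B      1480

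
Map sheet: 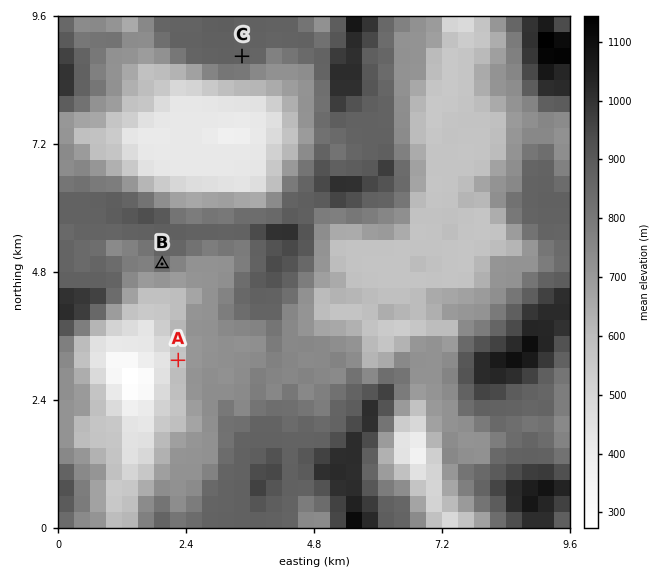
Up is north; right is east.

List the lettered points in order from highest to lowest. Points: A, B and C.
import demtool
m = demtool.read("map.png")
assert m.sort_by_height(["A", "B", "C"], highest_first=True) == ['C', 'B', 'A']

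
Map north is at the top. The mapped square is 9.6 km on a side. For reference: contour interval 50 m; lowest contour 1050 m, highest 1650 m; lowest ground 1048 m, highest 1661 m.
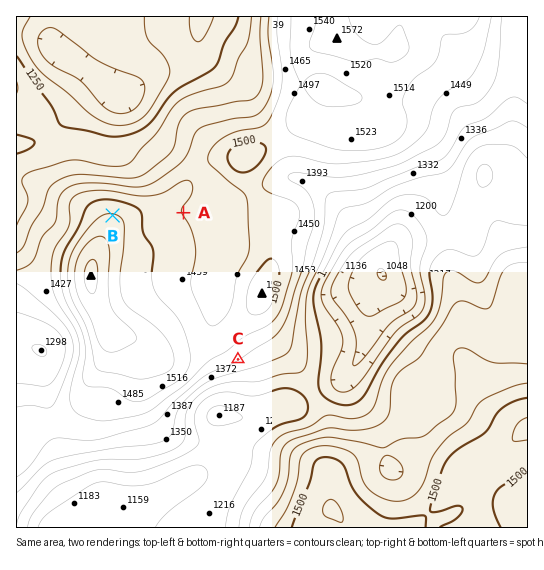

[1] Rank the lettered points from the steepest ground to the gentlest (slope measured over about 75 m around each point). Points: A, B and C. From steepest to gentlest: C B A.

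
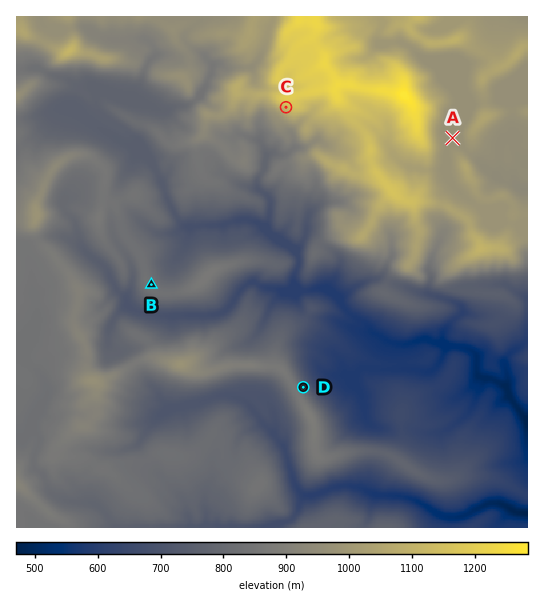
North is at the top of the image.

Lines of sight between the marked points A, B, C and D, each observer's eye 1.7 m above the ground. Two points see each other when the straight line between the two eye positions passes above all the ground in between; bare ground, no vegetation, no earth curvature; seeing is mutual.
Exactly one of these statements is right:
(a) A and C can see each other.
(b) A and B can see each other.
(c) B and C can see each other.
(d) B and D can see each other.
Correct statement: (c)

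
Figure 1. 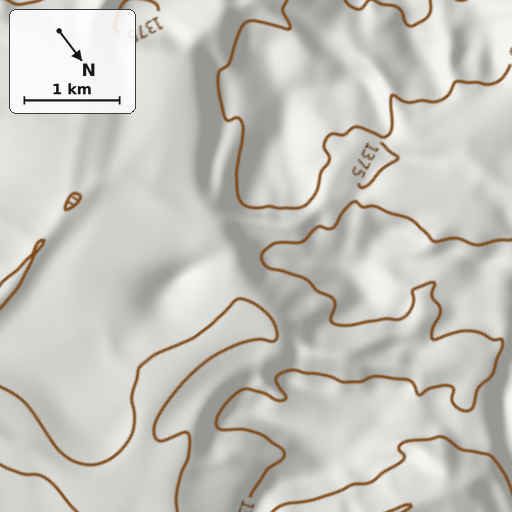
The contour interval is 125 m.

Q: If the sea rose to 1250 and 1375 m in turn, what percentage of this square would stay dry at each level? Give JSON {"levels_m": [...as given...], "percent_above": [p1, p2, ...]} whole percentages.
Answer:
{"levels_m": [1250, 1375], "percent_above": [93, 33]}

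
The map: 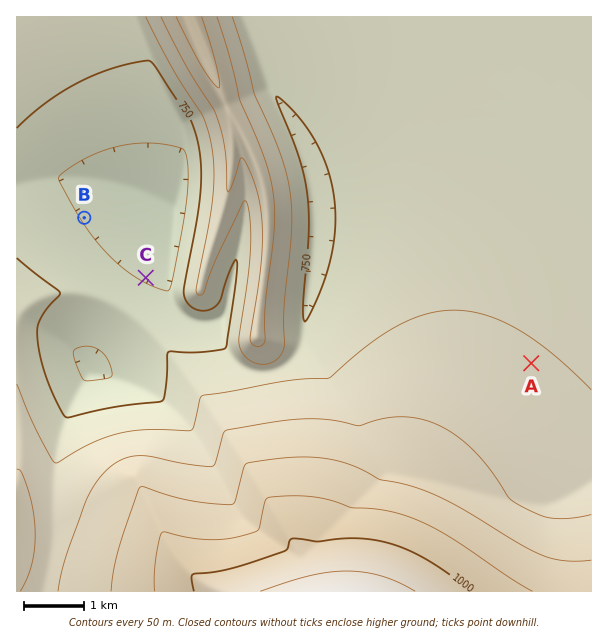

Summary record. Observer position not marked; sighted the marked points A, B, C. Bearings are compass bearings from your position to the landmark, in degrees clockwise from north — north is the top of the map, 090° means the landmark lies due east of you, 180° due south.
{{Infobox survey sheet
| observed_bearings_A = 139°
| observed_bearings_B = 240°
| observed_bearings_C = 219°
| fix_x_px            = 296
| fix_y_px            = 94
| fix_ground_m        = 760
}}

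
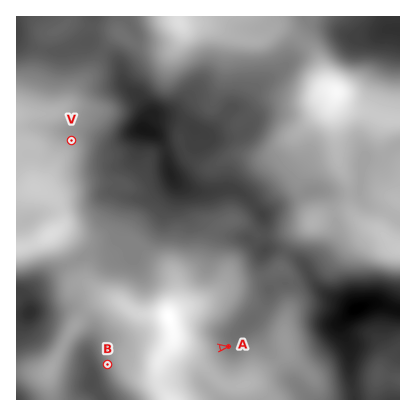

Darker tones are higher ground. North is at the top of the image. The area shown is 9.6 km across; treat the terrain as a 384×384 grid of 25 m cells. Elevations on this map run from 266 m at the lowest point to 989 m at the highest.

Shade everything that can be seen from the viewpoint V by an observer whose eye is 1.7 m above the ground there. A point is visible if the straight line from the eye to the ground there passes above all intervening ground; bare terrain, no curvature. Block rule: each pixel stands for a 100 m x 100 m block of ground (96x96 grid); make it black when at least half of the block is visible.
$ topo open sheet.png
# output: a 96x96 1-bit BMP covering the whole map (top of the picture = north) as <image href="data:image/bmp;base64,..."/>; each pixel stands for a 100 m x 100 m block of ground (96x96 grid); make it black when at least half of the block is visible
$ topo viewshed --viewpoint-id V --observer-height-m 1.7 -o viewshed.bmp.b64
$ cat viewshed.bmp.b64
<image width="96" height="96" href="data:image/bmp;base64,Qk2+BAAAAAAAAD4AAAAoAAAAYAAAAGAAAAABAAEAAAAAAIAEAAATCwAAEwsAAAIAAAAAAAAA////AAAAAAAAAAOAAAAAAAAAAAAAAAeAAAAAAAAAAAAACAeAAAAAAAAAAAAADAcAAAAAAAAAAAAAD4cAAAAAAAAAAAAAD+cAAAAAAAAAAAAAD/4AAAAAAAAAAAAAD/4AAAAAAAAAAAAAD/4AAAAAAAAAAAAAB/wAAAAAAAAAAAAAB/wAAAAAAAAAAAAAB/wAAAAAAAAAAAAAB/wAAAAAAAAAAAAAA/wAAAAAAAAAAAAAA/wAAAAAAAAAAAAAAfgAAAAAAAAAAAAAAPgAAAAAAAAAAAAAADAAAAAAAAAAAAAAAAAAAAAAAAAAAAAAAAAAAAAAAAAAAAAAAAAAAAAAAAAAAAAA8AAAAAAAAAAAAAAf+AAAAAAAAAAAAAA/+AAAAAAAAAAAAAA/+AAAAAAAAAAAAAA/8AAAAAAAAAAAAAA/4AAAAAAAAAAAAAD/4AAAAAAAAAAAAAD/4AAAAAAAAAAAAAD/4AAAAAAAAAAAAAD/4AAAAAAAAAAAAAD/4AAAAAAAAAAAAAD/4AAAAAAAAAAAAAD/+AAAAAAAAAAAAAD//gAAAAAAAAAAAAD//wAAAAAAAAAAAAA//8AAAAAAAAAAAAAf/8AAAAAAAAAAAAAH/4AAAAAAAAAAAAAA/4AAAAAAAAAAAAAAMAAAAAAAAAAAAAAAAAAAAAAAAAAAAAAAAAAAAAAAAAAAAAAAAAAAAAAAAAAAAAD4AAAAAAAAAAAAAAD+AAAAAAAAAAAAAAD/4AAAAAAAAAAAAAD/4AAAAAAAAAAAAAD/4AAAAAAAAAAAAAD/4MAAAAAAAAAAAAD/4OAAAAAAAAAAAAD/wHAAAAAAAAAAAAD/wAAAAAAAAAAAAAD/wAAAAAAAAAAAAAD/wAAAAAAAAAAAAAD/4AAAAAAAAAAAAAD//4AAAAAAAAAAAAD//8AAAAAAAAAAAAD//+AAAAAAAAAAAAD///AAAAAAAAAAAAD///AAAAAAAAAAAAD///AAAAAAAAAAAAD///gAAAAAAAAAAAD8f/gAAAAAAAAAAADwP/gAAAAAAAAAAADgH+DwAAAAAAAAAACAAABwAAAAAAAAAAAAAAB4AAAAAAAAAAAAAAA4AAAAAAAAAAAAAAAcAAAAAAAAAAAAAAAEAAAAAAAAAAAAAAAAAAAAAAAAAAAAAAAAAAAAAAAAAAAAAAAAAAAAAAAAAAAAAAAAAAAAAAAAAAAAAAAAAAAAAAAAAAAAAAAAAAAAAAAAAAAAAAAAAAAAAAAAAAAAAAAAAAAAAAAAAAAAAAAAAAAAAAAAAAAAAAAAAAAAAAAAAAAAAAAAAAAAAAAAAAAAAAAAAAAAAAAAAAAAAAAAAAAAAAAAAAAAAAAAAAAAAAAAAAAAAAAAAAAAAAAAAAAAAAAAAAAAAAAAAAAAAAAAAAAAAAAAAAAAAAAAAAAAAAAAAAAAAAAAAAAAAAAAAAAAAAAAAAAAAAAAAAAAAAAAAAAAAAAAAAAAAAAAAAAAAAAAAAAAAAAAAAAAAAAAAAAAAAAAAAAAAAAAAAAAAAAAAAAAAAAAAAA="/>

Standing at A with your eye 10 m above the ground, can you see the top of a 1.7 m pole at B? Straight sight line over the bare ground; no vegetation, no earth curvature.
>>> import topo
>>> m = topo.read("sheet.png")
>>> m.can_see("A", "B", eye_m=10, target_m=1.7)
True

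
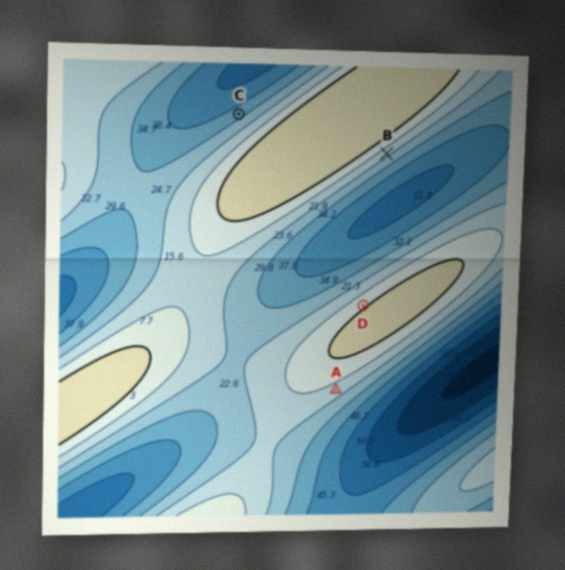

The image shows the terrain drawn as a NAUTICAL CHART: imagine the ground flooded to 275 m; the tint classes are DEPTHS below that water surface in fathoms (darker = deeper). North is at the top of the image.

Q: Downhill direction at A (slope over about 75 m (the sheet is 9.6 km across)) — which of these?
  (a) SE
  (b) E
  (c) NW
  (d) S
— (a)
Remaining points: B SE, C NW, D NW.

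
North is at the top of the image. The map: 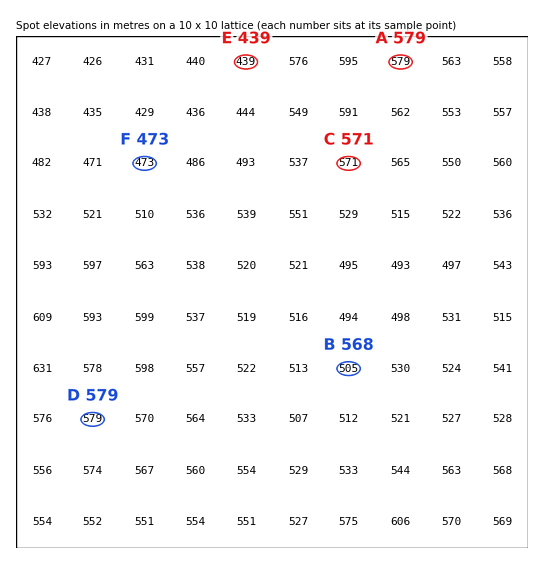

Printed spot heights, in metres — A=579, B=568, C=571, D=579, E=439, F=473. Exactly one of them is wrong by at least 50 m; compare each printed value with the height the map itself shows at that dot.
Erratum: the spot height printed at B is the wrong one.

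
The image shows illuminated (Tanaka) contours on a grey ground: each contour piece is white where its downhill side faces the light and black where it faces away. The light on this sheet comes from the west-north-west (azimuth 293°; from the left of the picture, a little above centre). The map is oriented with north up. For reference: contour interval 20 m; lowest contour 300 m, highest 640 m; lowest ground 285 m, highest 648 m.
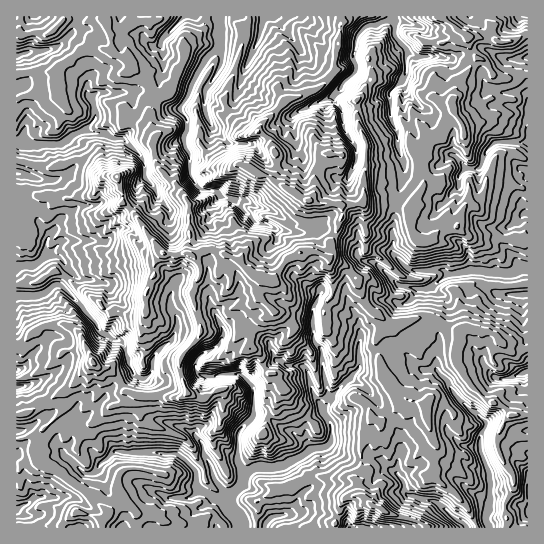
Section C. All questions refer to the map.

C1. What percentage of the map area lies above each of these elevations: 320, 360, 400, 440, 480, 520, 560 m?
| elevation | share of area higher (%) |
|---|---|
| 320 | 91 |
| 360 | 74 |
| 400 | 52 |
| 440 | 31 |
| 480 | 18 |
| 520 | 12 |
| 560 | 6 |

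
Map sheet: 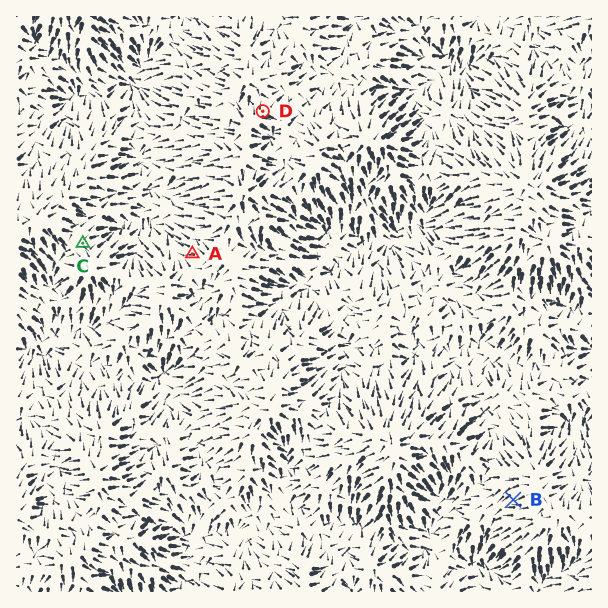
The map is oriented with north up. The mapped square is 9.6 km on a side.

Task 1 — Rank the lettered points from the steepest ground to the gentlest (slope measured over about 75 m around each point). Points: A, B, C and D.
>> B A D C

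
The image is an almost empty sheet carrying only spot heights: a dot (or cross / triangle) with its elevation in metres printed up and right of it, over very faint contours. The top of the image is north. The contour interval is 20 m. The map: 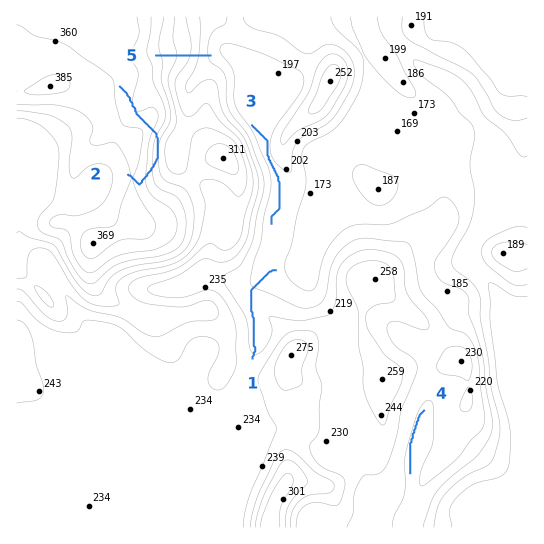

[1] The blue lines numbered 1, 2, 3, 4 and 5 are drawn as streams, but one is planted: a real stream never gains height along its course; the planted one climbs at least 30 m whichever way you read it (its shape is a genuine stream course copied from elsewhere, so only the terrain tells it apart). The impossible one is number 2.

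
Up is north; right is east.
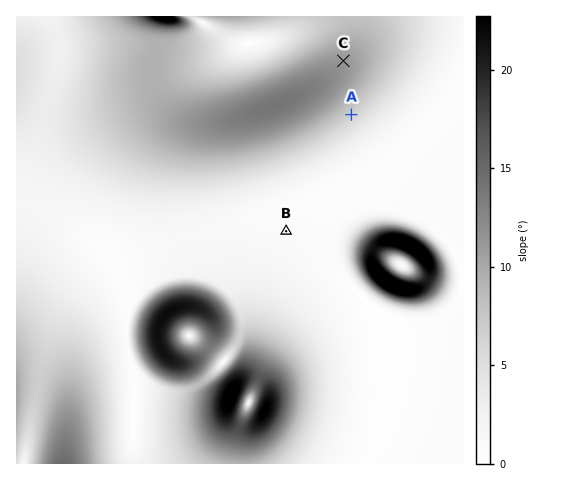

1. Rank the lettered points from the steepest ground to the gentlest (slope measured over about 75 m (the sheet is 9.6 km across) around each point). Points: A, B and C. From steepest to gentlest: C A B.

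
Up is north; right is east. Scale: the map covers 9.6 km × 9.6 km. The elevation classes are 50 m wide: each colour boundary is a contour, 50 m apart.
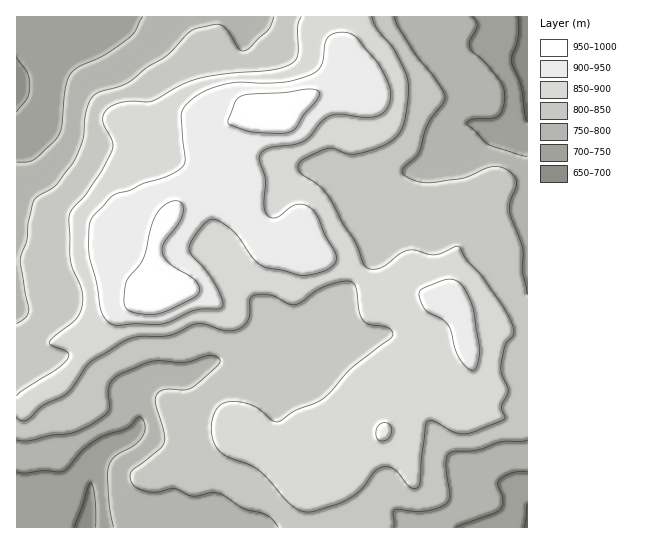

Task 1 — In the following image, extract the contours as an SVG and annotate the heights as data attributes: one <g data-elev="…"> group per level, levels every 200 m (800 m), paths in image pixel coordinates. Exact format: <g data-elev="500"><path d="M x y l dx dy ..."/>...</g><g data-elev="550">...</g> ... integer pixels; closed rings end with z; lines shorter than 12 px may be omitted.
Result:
<g data-elev="800"><path d="M394 527l-1-14 2-4 31 2 14-4 8-5 2-8-4-31 1-6 3-4 28-3 24-8 25-2"/><path d="M17 440l12 1 22-6 18-1 22-9 14-10 4-4-1-22 5-9 8-6 24-11 13-2 27 1 21-6 9 0 5 3-1 4-25 23-9 4-20 0-8 4-1 9 8 28 0 11-5 7-26 21-3 5 1 6 6 7 13 4 8 0 16-4 19 8 18-3 8 0 24 15 24 7 7 6 4 6"/><path d="M527 294l-5-24 1-21-13-38 0-9 7-19-2-5-4-5-9-6-9 0-30 11-34 5-16-3-11-7 2-6 15-14 9-28 15-22 2-6-2-6-8-13-22-28-15-23-4-10"/><path d="M274 17l-7 14-18 18-6 2-4-2-12-19-6-5-7 0-20 4-7 5-20 21-20 12-17 14-11 6-20 5-6 5-4 6-3 10-3 28-9 20-17 24-20 12-4 6-5 20-1 16-7 22 9 50-4 7-8 6"/></g>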